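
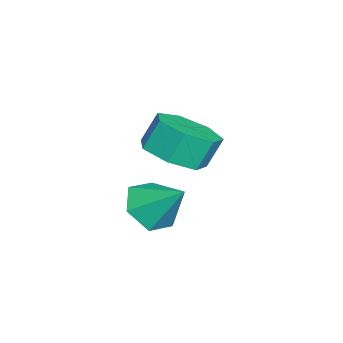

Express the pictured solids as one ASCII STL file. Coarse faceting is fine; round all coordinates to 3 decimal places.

solid 
facet normal 0.267 -0.398 -0.878
outer loop
vertex -1.306 2.698 3.602
vertex -1.83 3.477 3.089
vertex -0.809 3.458 3.408
endloop
endfacet
facet normal 0.801 -0.414 0.432
outer loop
vertex -1.306 2.698 3.602
vertex -0.809 3.458 3.408
vertex -1.606 3.143 4.584
endloop
endfacet
facet normal 0.801 -0.414 0.432
outer loop
vertex -1.606 3.143 4.584
vertex -0.809 3.458 3.408
vertex -1.109 3.904 4.391
endloop
endfacet
facet normal -0.268 0.397 0.878
outer loop
vertex -1.606 3.143 4.584
vertex -1.109 3.904 4.391
vertex -2.13 3.923 4.071
endloop
endfacet
facet normal 0.267 -0.398 -0.878
outer loop
vertex -0.809 3.458 3.408
vertex -1.83 3.477 3.089
vertex -1.081 4.233 2.974
endloop
endfacet
facet normal 0.918 0.382 0.107
outer loop
vertex -0.809 3.458 3.408
vertex -1.081 4.233 2.974
vertex -1.109 3.904 4.391
endloop
endfacet
facet normal 0.918 0.382 0.107
outer loop
vertex -1.109 3.904 4.391
vertex -1.081 4.233 2.974
vertex -1.381 4.678 3.957
endloop
endfacet
facet normal -0.268 0.398 0.877
outer loop
vertex -1.109 3.904 4.391
vertex -1.381 4.678 3.957
vertex -2.13 3.923 4.071
endloop
endfacet
facet normal 0.267 -0.398 -0.877
outer loop
vertex -1.081 4.233 2.974
vertex -1.83 3.477 3.089
vertex -1.917 4.438 2.626
endloop
endfacet
facet normal 0.343 0.891 -0.299
outer loop
vertex -1.081 4.233 2.974
vertex -1.917 4.438 2.626
vertex -1.381 4.678 3.957
endloop
endfacet
facet normal 0.344 0.890 -0.299
outer loop
vertex -1.381 4.678 3.957
vertex -1.917 4.438 2.626
vertex -2.216 4.884 3.609
endloop
endfacet
facet normal -0.268 0.398 0.878
outer loop
vertex -1.381 4.678 3.957
vertex -2.216 4.884 3.609
vertex -2.13 3.923 4.071
endloop
endfacet
facet normal 0.268 -0.398 -0.877
outer loop
vertex -1.917 4.438 2.626
vertex -1.83 3.477 3.089
vertex -2.687 3.92 2.626
endloop
endfacet
facet normal -0.490 0.728 -0.479
outer loop
vertex -1.917 4.438 2.626
vertex -2.687 3.92 2.626
vertex -2.216 4.884 3.609
endloop
endfacet
facet normal -0.489 0.728 -0.480
outer loop
vertex -2.216 4.884 3.609
vertex -2.687 3.92 2.626
vertex -2.987 4.366 3.609
endloop
endfacet
facet normal -0.267 0.398 0.878
outer loop
vertex -2.216 4.884 3.609
vertex -2.987 4.366 3.609
vertex -2.13 3.923 4.071
endloop
endfacet
facet normal 0.268 -0.398 -0.877
outer loop
vertex -2.687 3.92 2.626
vertex -1.83 3.477 3.089
vertex -2.813 3.069 2.974
endloop
endfacet
facet normal -0.954 0.019 -0.300
outer loop
vertex -2.687 3.92 2.626
vertex -2.813 3.069 2.974
vertex -2.987 4.366 3.609
endloop
endfacet
facet normal -0.954 0.018 -0.298
outer loop
vertex -2.987 4.366 3.609
vertex -2.813 3.069 2.974
vertex -3.112 3.514 3.957
endloop
endfacet
facet normal -0.268 0.398 0.878
outer loop
vertex -2.987 4.366 3.609
vertex -3.112 3.514 3.957
vertex -2.13 3.923 4.071
endloop
endfacet
facet normal 0.268 -0.398 -0.878
outer loop
vertex -2.813 3.069 2.974
vertex -1.83 3.477 3.089
vertex -2.198 2.525 3.408
endloop
endfacet
facet normal -0.700 -0.706 0.107
outer loop
vertex -2.813 3.069 2.974
vertex -2.198 2.525 3.408
vertex -3.112 3.514 3.957
endloop
endfacet
facet normal -0.700 -0.706 0.107
outer loop
vertex -3.112 3.514 3.957
vertex -2.198 2.525 3.408
vertex -2.497 2.97 4.391
endloop
endfacet
facet normal -0.268 0.398 0.878
outer loop
vertex -3.112 3.514 3.957
vertex -2.497 2.97 4.391
vertex -2.13 3.923 4.071
endloop
endfacet
facet normal 0.268 -0.398 -0.878
outer loop
vertex -2.198 2.525 3.408
vertex -1.83 3.477 3.089
vertex -1.306 2.698 3.602
endloop
endfacet
facet normal 0.080 -0.899 0.431
outer loop
vertex -2.198 2.525 3.408
vertex -1.306 2.698 3.602
vertex -2.497 2.97 4.391
endloop
endfacet
facet normal 0.081 -0.898 0.432
outer loop
vertex -2.497 2.97 4.391
vertex -1.306 2.698 3.602
vertex -1.606 3.143 4.584
endloop
endfacet
facet normal -0.267 0.398 0.878
outer loop
vertex -2.497 2.97 4.391
vertex -1.606 3.143 4.584
vertex -2.13 3.923 4.071
endloop
endfacet
facet normal -0.320 -0.675 -0.664
outer loop
vertex 1.536 3.261 2.129
vertex 0.746 3.197 2.575
vertex 0.843 3.808 1.907
endloop
endfacet
facet normal 0.648 0.697 -0.306
outer loop
vertex 1.536 3.261 2.129
vertex 0.843 3.808 1.907
vertex 1.214 4.183 3.545
endloop
endfacet
facet normal -0.320 -0.675 -0.664
outer loop
vertex 0.843 3.808 1.907
vertex 0.746 3.197 2.575
vertex 0.053 3.743 2.354
endloop
endfacet
facet normal -0.182 0.967 -0.180
outer loop
vertex 0.843 3.808 1.907
vertex 0.053 3.743 2.354
vertex 1.214 4.183 3.545
endloop
endfacet
facet normal -0.321 -0.676 -0.664
outer loop
vertex 0.053 3.743 2.354
vertex 0.746 3.197 2.575
vertex -0.044 3.133 3.022
endloop
endfacet
facet normal -0.676 0.590 0.441
outer loop
vertex 0.053 3.743 2.354
vertex -0.044 3.133 3.022
vertex 1.214 4.183 3.545
endloop
endfacet
facet normal -0.321 -0.675 -0.664
outer loop
vertex -0.044 3.133 3.022
vertex 0.746 3.197 2.575
vertex 0.649 2.586 3.243
endloop
endfacet
facet normal -0.343 -0.056 0.938
outer loop
vertex -0.044 3.133 3.022
vertex 0.649 2.586 3.243
vertex 1.214 4.183 3.545
endloop
endfacet
facet normal -0.320 -0.675 -0.664
outer loop
vertex 0.649 2.586 3.243
vertex 0.746 3.197 2.575
vertex 1.439 2.651 2.796
endloop
endfacet
facet normal 0.486 -0.325 0.811
outer loop
vertex 0.649 2.586 3.243
vertex 1.439 2.651 2.796
vertex 1.214 4.183 3.545
endloop
endfacet
facet normal -0.320 -0.675 -0.664
outer loop
vertex 1.439 2.651 2.796
vertex 0.746 3.197 2.575
vertex 1.536 3.261 2.129
endloop
endfacet
facet normal 0.981 0.051 0.190
outer loop
vertex 1.439 2.651 2.796
vertex 1.536 3.261 2.129
vertex 1.214 4.183 3.545
endloop
endfacet

endsolid


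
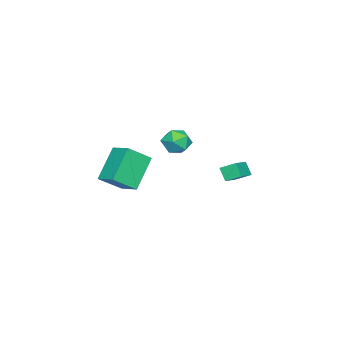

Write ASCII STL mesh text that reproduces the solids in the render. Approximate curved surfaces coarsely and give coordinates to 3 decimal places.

solid 
facet normal -0.602 0.527 -0.599
outer loop
vertex 0.847 -1.289 1.601
vertex 1.383 -0.169 2.047
vertex 2.303 -1.374 0.063
endloop
endfacet
facet normal -0.406 -0.849 -0.338
outer loop
vertex 3.237 -2.191 0.993
vertex 0.847 -1.289 1.601
vertex 2.303 -1.374 0.063
endloop
endfacet
facet normal -0.602 0.527 -0.599
outer loop
vertex 2.303 -1.374 0.063
vertex 1.383 -0.169 2.047
vertex 2.84 -0.254 0.509
endloop
endfacet
facet normal 0.687 -0.040 -0.726
outer loop
vertex 2.84 -0.254 0.509
vertex 3.237 -2.191 0.993
vertex 2.303 -1.374 0.063
endloop
endfacet
facet normal -0.687 0.040 0.725
outer loop
vertex 0.847 -1.289 1.601
vertex 2.317 -0.986 2.977
vertex 1.383 -0.169 2.047
endloop
endfacet
facet normal -0.406 -0.849 -0.338
outer loop
vertex 1.78 -2.106 2.531
vertex 0.847 -1.289 1.601
vertex 3.237 -2.191 0.993
endloop
endfacet
facet normal -0.687 0.041 0.725
outer loop
vertex 1.78 -2.106 2.531
vertex 2.317 -0.986 2.977
vertex 0.847 -1.289 1.601
endloop
endfacet
facet normal 0.406 0.849 0.338
outer loop
vertex 1.383 -0.169 2.047
vertex 2.317 -0.986 2.977
vertex 2.84 -0.254 0.509
endloop
endfacet
facet normal 0.687 -0.040 -0.725
outer loop
vertex 3.773 -1.071 1.439
vertex 3.237 -2.191 0.993
vertex 2.84 -0.254 0.509
endloop
endfacet
facet normal 0.406 0.849 0.338
outer loop
vertex 2.84 -0.254 0.509
vertex 2.317 -0.986 2.977
vertex 3.773 -1.071 1.439
endloop
endfacet
facet normal 0.602 -0.527 0.600
outer loop
vertex 3.773 -1.071 1.439
vertex 1.78 -2.106 2.531
vertex 3.237 -2.191 0.993
endloop
endfacet
facet normal 0.602 -0.527 0.599
outer loop
vertex 2.317 -0.986 2.977
vertex 1.78 -2.106 2.531
vertex 3.773 -1.071 1.439
endloop
endfacet
facet normal -0.254 0.257 0.932
outer loop
vertex -1.782 0.27 2.308
vertex -2.488 -0.277 2.267
vertex -1.702 -0.582 2.565
endloop
endfacet
facet normal 0.454 0.296 0.840
outer loop
vertex -1.782 0.27 2.308
vertex -1.702 -0.582 2.565
vertex -1.056 -0.199 2.081
endloop
endfacet
facet normal 0.582 0.752 0.308
outer loop
vertex -1.782 0.27 2.308
vertex -1.056 -0.199 2.081
vertex -1.442 0.344 1.485
endloop
endfacet
facet normal -0.046 0.996 0.071
outer loop
vertex -1.782 0.27 2.308
vertex -1.442 0.344 1.485
vertex -2.327 0.295 1.6
endloop
endfacet
facet normal -0.561 0.690 0.456
outer loop
vertex -1.782 0.27 2.308
vertex -2.327 0.295 1.6
vertex -2.488 -0.277 2.267
endloop
endfacet
facet normal 0.686 -0.349 0.639
outer loop
vertex -1.056 -0.199 2.081
vertex -1.702 -0.582 2.565
vertex -1.313 -1.035 1.9
endloop
endfacet
facet normal -0.458 -0.411 0.788
outer loop
vertex -1.702 -0.582 2.565
vertex -2.488 -0.277 2.267
vertex -2.198 -1.084 2.015
endloop
endfacet
facet normal -0.957 0.290 0.018
outer loop
vertex -2.488 -0.277 2.267
vertex -2.327 0.295 1.6
vertex -2.584 -0.541 1.419
endloop
endfacet
facet normal -0.122 0.786 -0.607
outer loop
vertex -2.327 0.295 1.6
vertex -1.442 0.344 1.485
vertex -1.938 -0.158 0.935
endloop
endfacet
facet normal 0.893 0.391 -0.223
outer loop
vertex -1.442 0.344 1.485
vertex -1.056 -0.199 2.081
vertex -1.152 -0.463 1.233
endloop
endfacet
facet normal 0.046 -0.996 -0.071
outer loop
vertex -1.858 -1.01 1.192
vertex -1.313 -1.035 1.9
vertex -2.198 -1.084 2.015
endloop
endfacet
facet normal -0.582 -0.752 -0.308
outer loop
vertex -1.858 -1.01 1.192
vertex -2.198 -1.084 2.015
vertex -2.584 -0.541 1.419
endloop
endfacet
facet normal -0.454 -0.296 -0.840
outer loop
vertex -1.858 -1.01 1.192
vertex -2.584 -0.541 1.419
vertex -1.938 -0.158 0.935
endloop
endfacet
facet normal 0.254 -0.257 -0.932
outer loop
vertex -1.858 -1.01 1.192
vertex -1.938 -0.158 0.935
vertex -1.152 -0.463 1.233
endloop
endfacet
facet normal 0.561 -0.690 -0.456
outer loop
vertex -1.858 -1.01 1.192
vertex -1.152 -0.463 1.233
vertex -1.313 -1.035 1.9
endloop
endfacet
facet normal 0.122 -0.786 0.607
outer loop
vertex -2.198 -1.084 2.015
vertex -1.313 -1.035 1.9
vertex -1.702 -0.582 2.565
endloop
endfacet
facet normal -0.893 -0.391 0.223
outer loop
vertex -2.584 -0.541 1.419
vertex -2.198 -1.084 2.015
vertex -2.488 -0.277 2.267
endloop
endfacet
facet normal -0.686 0.349 -0.639
outer loop
vertex -1.938 -0.158 0.935
vertex -2.584 -0.541 1.419
vertex -2.327 0.295 1.6
endloop
endfacet
facet normal 0.458 0.411 -0.788
outer loop
vertex -1.152 -0.463 1.233
vertex -1.938 -0.158 0.935
vertex -1.442 0.344 1.485
endloop
endfacet
facet normal 0.957 -0.290 -0.018
outer loop
vertex -1.313 -1.035 1.9
vertex -1.152 -0.463 1.233
vertex -1.056 -0.199 2.081
endloop
endfacet
facet normal -0.299 -0.507 0.809
outer loop
vertex -3.281 2.295 0.101
vertex -4.649 2.247 -0.435
vertex -3.08 1.476 -0.338
endloop
endfacet
facet normal 0.930 0.033 0.365
outer loop
vertex -2.811 1.933 -1.065
vertex -3.281 2.295 0.101
vertex -3.08 1.476 -0.338
endloop
endfacet
facet normal -0.299 -0.507 0.808
outer loop
vertex -3.08 1.476 -0.338
vertex -4.649 2.247 -0.435
vertex -4.448 1.429 -0.874
endloop
endfacet
facet normal 0.211 -0.861 -0.463
outer loop
vertex -4.448 1.429 -0.874
vertex -2.811 1.933 -1.065
vertex -3.08 1.476 -0.338
endloop
endfacet
facet normal -0.212 0.861 0.463
outer loop
vertex -3.281 2.295 0.101
vertex -4.38 2.704 -1.162
vertex -4.649 2.247 -0.435
endloop
endfacet
facet normal 0.930 0.033 0.365
outer loop
vertex -3.012 2.751 -0.626
vertex -3.281 2.295 0.101
vertex -2.811 1.933 -1.065
endloop
endfacet
facet normal -0.211 0.861 0.462
outer loop
vertex -3.012 2.751 -0.626
vertex -4.38 2.704 -1.162
vertex -3.281 2.295 0.101
endloop
endfacet
facet normal -0.930 -0.033 -0.365
outer loop
vertex -4.649 2.247 -0.435
vertex -4.38 2.704 -1.162
vertex -4.448 1.429 -0.874
endloop
endfacet
facet normal 0.211 -0.861 -0.462
outer loop
vertex -4.179 1.885 -1.601
vertex -2.811 1.933 -1.065
vertex -4.448 1.429 -0.874
endloop
endfacet
facet normal -0.930 -0.033 -0.365
outer loop
vertex -4.448 1.429 -0.874
vertex -4.38 2.704 -1.162
vertex -4.179 1.885 -1.601
endloop
endfacet
facet normal 0.299 0.507 -0.808
outer loop
vertex -4.179 1.885 -1.601
vertex -3.012 2.751 -0.626
vertex -2.811 1.933 -1.065
endloop
endfacet
facet normal 0.299 0.507 -0.808
outer loop
vertex -4.38 2.704 -1.162
vertex -3.012 2.751 -0.626
vertex -4.179 1.885 -1.601
endloop
endfacet

endsolid


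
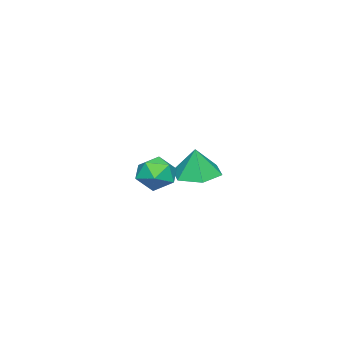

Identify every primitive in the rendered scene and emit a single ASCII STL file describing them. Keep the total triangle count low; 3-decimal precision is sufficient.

solid 
facet normal -0.933 0.166 -0.320
outer loop
vertex 0.383 -0.161 0.623
vertex 0.123 -0.636 1.136
vertex 0.195 0.088 1.301
endloop
endfacet
facet normal -0.524 0.742 -0.418
outer loop
vertex 0.383 -0.161 0.623
vertex 0.195 0.088 1.301
vertex 0.815 0.339 0.97
endloop
endfacet
facet normal 0.026 0.555 -0.832
outer loop
vertex 0.383 -0.161 0.623
vertex 0.815 0.339 0.97
vertex 1.126 -0.23 0.6
endloop
endfacet
facet normal -0.043 -0.137 -0.990
outer loop
vertex 0.383 -0.161 0.623
vertex 1.126 -0.23 0.6
vertex 0.698 -0.833 0.702
endloop
endfacet
facet normal -0.637 -0.378 -0.672
outer loop
vertex 0.383 -0.161 0.623
vertex 0.698 -0.833 0.702
vertex 0.123 -0.636 1.136
endloop
endfacet
facet normal -0.265 0.940 0.217
outer loop
vertex 0.815 0.339 0.97
vertex 0.195 0.088 1.301
vertex 0.822 0.173 1.698
endloop
endfacet
facet normal -0.927 0.006 0.376
outer loop
vertex 0.195 0.088 1.301
vertex 0.123 -0.636 1.136
vertex 0.394 -0.43 1.8
endloop
endfacet
facet normal -0.446 -0.873 -0.195
outer loop
vertex 0.123 -0.636 1.136
vertex 0.698 -0.833 0.702
vertex 0.705 -0.999 1.43
endloop
endfacet
facet normal 0.514 -0.485 -0.708
outer loop
vertex 0.698 -0.833 0.702
vertex 1.126 -0.23 0.6
vertex 1.325 -0.748 1.099
endloop
endfacet
facet normal 0.625 0.636 -0.452
outer loop
vertex 1.126 -0.23 0.6
vertex 0.815 0.339 0.97
vertex 1.397 -0.024 1.264
endloop
endfacet
facet normal 0.043 0.137 0.990
outer loop
vertex 1.137 -0.499 1.777
vertex 0.822 0.173 1.698
vertex 0.394 -0.43 1.8
endloop
endfacet
facet normal -0.026 -0.555 0.832
outer loop
vertex 1.137 -0.499 1.777
vertex 0.394 -0.43 1.8
vertex 0.705 -0.999 1.43
endloop
endfacet
facet normal 0.524 -0.742 0.418
outer loop
vertex 1.137 -0.499 1.777
vertex 0.705 -0.999 1.43
vertex 1.325 -0.748 1.099
endloop
endfacet
facet normal 0.933 -0.166 0.320
outer loop
vertex 1.137 -0.499 1.777
vertex 1.325 -0.748 1.099
vertex 1.397 -0.024 1.264
endloop
endfacet
facet normal 0.637 0.378 0.672
outer loop
vertex 1.137 -0.499 1.777
vertex 1.397 -0.024 1.264
vertex 0.822 0.173 1.698
endloop
endfacet
facet normal -0.514 0.485 0.708
outer loop
vertex 0.394 -0.43 1.8
vertex 0.822 0.173 1.698
vertex 0.195 0.088 1.301
endloop
endfacet
facet normal -0.625 -0.636 0.452
outer loop
vertex 0.705 -0.999 1.43
vertex 0.394 -0.43 1.8
vertex 0.123 -0.636 1.136
endloop
endfacet
facet normal 0.265 -0.940 -0.217
outer loop
vertex 1.325 -0.748 1.099
vertex 0.705 -0.999 1.43
vertex 0.698 -0.833 0.702
endloop
endfacet
facet normal 0.927 -0.006 -0.376
outer loop
vertex 1.397 -0.024 1.264
vertex 1.325 -0.748 1.099
vertex 1.126 -0.23 0.6
endloop
endfacet
facet normal 0.446 0.873 0.195
outer loop
vertex 0.822 0.173 1.698
vertex 1.397 -0.024 1.264
vertex 0.815 0.339 0.97
endloop
endfacet
facet normal -0.170 -0.020 -0.985
outer loop
vertex -2.565 -0.448 -0.362
vertex -3.229 -1.011 -0.236
vertex -3.38 -0.145 -0.228
endloop
endfacet
facet normal 0.374 0.797 0.474
outer loop
vertex -2.565 -0.448 -0.362
vertex -3.38 -0.145 -0.228
vertex -3.031 -0.989 0.916
endloop
endfacet
facet normal -0.170 -0.020 -0.985
outer loop
vertex -3.38 -0.145 -0.228
vertex -3.229 -1.011 -0.236
vertex -4.044 -0.708 -0.102
endloop
endfacet
facet normal -0.438 0.654 0.616
outer loop
vertex -3.38 -0.145 -0.228
vertex -4.044 -0.708 -0.102
vertex -3.031 -0.989 0.916
endloop
endfacet
facet normal -0.169 -0.019 -0.985
outer loop
vertex -4.044 -0.708 -0.102
vertex -3.229 -1.011 -0.236
vertex -3.893 -1.575 -0.111
endloop
endfacet
facet normal -0.721 -0.133 0.681
outer loop
vertex -4.044 -0.708 -0.102
vertex -3.893 -1.575 -0.111
vertex -3.031 -0.989 0.916
endloop
endfacet
facet normal -0.169 -0.019 -0.985
outer loop
vertex -3.893 -1.575 -0.111
vertex -3.229 -1.011 -0.236
vertex -3.078 -1.878 -0.245
endloop
endfacet
facet normal -0.190 -0.776 0.602
outer loop
vertex -3.893 -1.575 -0.111
vertex -3.078 -1.878 -0.245
vertex -3.031 -0.989 0.916
endloop
endfacet
facet normal -0.170 -0.019 -0.985
outer loop
vertex -3.078 -1.878 -0.245
vertex -3.229 -1.011 -0.236
vertex -2.414 -1.314 -0.371
endloop
endfacet
facet normal 0.624 -0.632 0.459
outer loop
vertex -3.078 -1.878 -0.245
vertex -2.414 -1.314 -0.371
vertex -3.031 -0.989 0.916
endloop
endfacet
facet normal -0.170 -0.019 -0.985
outer loop
vertex -2.414 -1.314 -0.371
vertex -3.229 -1.011 -0.236
vertex -2.565 -0.448 -0.362
endloop
endfacet
facet normal 0.906 0.154 0.395
outer loop
vertex -2.414 -1.314 -0.371
vertex -2.565 -0.448 -0.362
vertex -3.031 -0.989 0.916
endloop
endfacet

endsolid


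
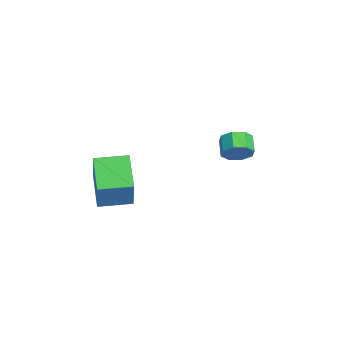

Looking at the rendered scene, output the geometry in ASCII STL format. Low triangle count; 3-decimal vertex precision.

solid 
facet normal 0.938 -0.084 -0.335
outer loop
vertex -0.341 3.683 3.162
vertex -0.626 3.297 2.461
vertex -0.474 4.103 2.684
endloop
endfacet
facet normal 0.279 0.759 0.589
outer loop
vertex -0.341 3.683 3.162
vertex -0.474 4.103 2.684
vertex -1.289 3.768 3.501
endloop
endfacet
facet normal 0.279 0.758 0.589
outer loop
vertex -1.289 3.768 3.501
vertex -0.474 4.103 2.684
vertex -1.422 4.189 3.022
endloop
endfacet
facet normal -0.939 0.084 0.335
outer loop
vertex -1.289 3.768 3.501
vertex -1.422 4.189 3.022
vertex -1.574 3.383 2.799
endloop
endfacet
facet normal 0.938 -0.084 -0.335
outer loop
vertex -0.474 4.103 2.684
vertex -0.626 3.297 2.461
vertex -0.696 4.051 2.075
endloop
endfacet
facet normal 0.053 0.993 -0.104
outer loop
vertex -0.474 4.103 2.684
vertex -0.696 4.051 2.075
vertex -1.422 4.189 3.022
endloop
endfacet
facet normal 0.053 0.993 -0.104
outer loop
vertex -1.422 4.189 3.022
vertex -0.696 4.051 2.075
vertex -1.644 4.137 2.413
endloop
endfacet
facet normal -0.938 0.084 0.335
outer loop
vertex -1.422 4.189 3.022
vertex -1.644 4.137 2.413
vertex -1.574 3.383 2.799
endloop
endfacet
facet normal 0.938 -0.084 -0.335
outer loop
vertex -0.696 4.051 2.075
vertex -0.626 3.297 2.461
vertex -0.877 3.558 1.692
endloop
endfacet
facet normal -0.204 0.646 -0.736
outer loop
vertex -0.696 4.051 2.075
vertex -0.877 3.558 1.692
vertex -1.644 4.137 2.413
endloop
endfacet
facet normal -0.205 0.645 -0.736
outer loop
vertex -1.644 4.137 2.413
vertex -0.877 3.558 1.692
vertex -1.825 3.643 2.03
endloop
endfacet
facet normal -0.939 0.084 0.335
outer loop
vertex -1.644 4.137 2.413
vertex -1.825 3.643 2.03
vertex -1.574 3.383 2.799
endloop
endfacet
facet normal 0.938 -0.084 -0.335
outer loop
vertex -0.877 3.558 1.692
vertex -0.626 3.297 2.461
vertex -0.911 2.912 1.759
endloop
endfacet
facet normal -0.341 -0.079 -0.937
outer loop
vertex -0.877 3.558 1.692
vertex -0.911 2.912 1.759
vertex -1.825 3.643 2.03
endloop
endfacet
facet normal -0.342 -0.081 -0.936
outer loop
vertex -1.825 3.643 2.03
vertex -0.911 2.912 1.759
vertex -1.859 2.997 2.098
endloop
endfacet
facet normal -0.938 0.085 0.335
outer loop
vertex -1.825 3.643 2.03
vertex -1.859 2.997 2.098
vertex -1.574 3.383 2.799
endloop
endfacet
facet normal 0.939 -0.084 -0.335
outer loop
vertex -0.911 2.912 1.759
vertex -0.626 3.297 2.461
vertex -0.778 2.491 2.238
endloop
endfacet
facet normal -0.279 -0.758 -0.589
outer loop
vertex -0.911 2.912 1.759
vertex -0.778 2.491 2.238
vertex -1.859 2.997 2.098
endloop
endfacet
facet normal -0.279 -0.759 -0.589
outer loop
vertex -1.859 2.997 2.098
vertex -0.778 2.491 2.238
vertex -1.726 2.577 2.576
endloop
endfacet
facet normal -0.938 0.084 0.335
outer loop
vertex -1.859 2.997 2.098
vertex -1.726 2.577 2.576
vertex -1.574 3.383 2.799
endloop
endfacet
facet normal 0.938 -0.084 -0.335
outer loop
vertex -0.778 2.491 2.238
vertex -0.626 3.297 2.461
vertex -0.556 2.543 2.847
endloop
endfacet
facet normal -0.053 -0.993 0.104
outer loop
vertex -0.778 2.491 2.238
vertex -0.556 2.543 2.847
vertex -1.726 2.577 2.576
endloop
endfacet
facet normal -0.053 -0.993 0.104
outer loop
vertex -1.726 2.577 2.576
vertex -0.556 2.543 2.847
vertex -1.504 2.629 3.185
endloop
endfacet
facet normal -0.938 0.084 0.335
outer loop
vertex -1.726 2.577 2.576
vertex -1.504 2.629 3.185
vertex -1.574 3.383 2.799
endloop
endfacet
facet normal 0.939 -0.084 -0.335
outer loop
vertex -0.556 2.543 2.847
vertex -0.626 3.297 2.461
vertex -0.375 3.037 3.23
endloop
endfacet
facet normal 0.204 -0.645 0.736
outer loop
vertex -0.556 2.543 2.847
vertex -0.375 3.037 3.23
vertex -1.504 2.629 3.185
endloop
endfacet
facet normal 0.204 -0.646 0.735
outer loop
vertex -1.504 2.629 3.185
vertex -0.375 3.037 3.23
vertex -1.323 3.122 3.568
endloop
endfacet
facet normal -0.938 0.084 0.335
outer loop
vertex -1.504 2.629 3.185
vertex -1.323 3.122 3.568
vertex -1.574 3.383 2.799
endloop
endfacet
facet normal 0.938 -0.085 -0.335
outer loop
vertex -0.375 3.037 3.23
vertex -0.626 3.297 2.461
vertex -0.341 3.683 3.162
endloop
endfacet
facet normal 0.341 0.081 0.937
outer loop
vertex -0.375 3.037 3.23
vertex -0.341 3.683 3.162
vertex -1.323 3.122 3.568
endloop
endfacet
facet normal 0.342 0.079 0.936
outer loop
vertex -1.323 3.122 3.568
vertex -0.341 3.683 3.162
vertex -1.289 3.768 3.501
endloop
endfacet
facet normal -0.938 0.084 0.335
outer loop
vertex -1.323 3.122 3.568
vertex -1.289 3.768 3.501
vertex -1.574 3.383 2.799
endloop
endfacet
facet normal -0.954 0.023 0.300
outer loop
vertex 0.083 -3.866 3.838
vertex 0.131 -2.126 3.857
vertex -0.538 -3.828 1.864
endloop
endfacet
facet normal -0.027 -1.000 -0.011
outer loop
vertex 1.369 -3.874 1.263
vertex 0.083 -3.866 3.838
vertex -0.538 -3.828 1.864
endloop
endfacet
facet normal -0.954 0.023 0.300
outer loop
vertex -0.538 -3.828 1.864
vertex 0.131 -2.126 3.857
vertex -0.49 -2.089 1.882
endloop
endfacet
facet normal -0.300 0.018 -0.954
outer loop
vertex -0.49 -2.089 1.882
vertex 1.369 -3.874 1.263
vertex -0.538 -3.828 1.864
endloop
endfacet
facet normal 0.300 -0.019 0.954
outer loop
vertex 0.083 -3.866 3.838
vertex 2.038 -2.172 3.256
vertex 0.131 -2.126 3.857
endloop
endfacet
facet normal -0.027 -1.000 -0.010
outer loop
vertex 1.99 -3.911 3.238
vertex 0.083 -3.866 3.838
vertex 1.369 -3.874 1.263
endloop
endfacet
facet normal 0.300 -0.018 0.954
outer loop
vertex 1.99 -3.911 3.238
vertex 2.038 -2.172 3.256
vertex 0.083 -3.866 3.838
endloop
endfacet
facet normal 0.027 1.000 0.010
outer loop
vertex 0.131 -2.126 3.857
vertex 2.038 -2.172 3.256
vertex -0.49 -2.089 1.882
endloop
endfacet
facet normal -0.300 0.019 -0.954
outer loop
vertex 1.417 -2.134 1.282
vertex 1.369 -3.874 1.263
vertex -0.49 -2.089 1.882
endloop
endfacet
facet normal 0.027 1.000 0.011
outer loop
vertex -0.49 -2.089 1.882
vertex 2.038 -2.172 3.256
vertex 1.417 -2.134 1.282
endloop
endfacet
facet normal 0.954 -0.023 -0.300
outer loop
vertex 1.417 -2.134 1.282
vertex 1.99 -3.911 3.238
vertex 1.369 -3.874 1.263
endloop
endfacet
facet normal 0.954 -0.023 -0.300
outer loop
vertex 2.038 -2.172 3.256
vertex 1.99 -3.911 3.238
vertex 1.417 -2.134 1.282
endloop
endfacet

endsolid


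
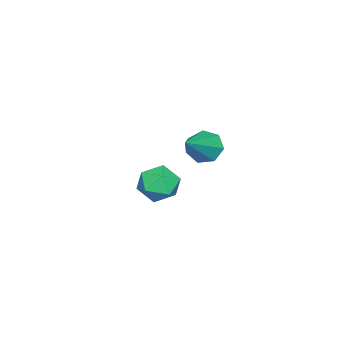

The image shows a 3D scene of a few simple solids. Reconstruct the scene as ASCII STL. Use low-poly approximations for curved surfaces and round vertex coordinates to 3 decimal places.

solid 
facet normal -0.838 -0.005 -0.545
outer loop
vertex 2.92 0.801 0.934
vertex 2.567 0.866 1.476
vertex 2.813 1.331 1.094
endloop
endfacet
facet normal 0.764 0.323 -0.558
outer loop
vertex 2.92 0.801 0.934
vertex 2.813 1.331 1.094
vertex 3.933 0.874 2.364
endloop
endfacet
facet normal -0.838 -0.005 -0.546
outer loop
vertex 2.813 1.331 1.094
vertex 2.567 0.866 1.476
vertex 2.52 1.511 1.542
endloop
endfacet
facet normal 0.443 0.894 -0.069
outer loop
vertex 2.813 1.331 1.094
vertex 2.52 1.511 1.542
vertex 3.933 0.874 2.364
endloop
endfacet
facet normal -0.838 -0.005 -0.545
outer loop
vertex 2.52 1.511 1.542
vertex 2.567 0.866 1.476
vertex 2.263 1.205 1.94
endloop
endfacet
facet normal 0.002 0.792 0.610
outer loop
vertex 2.52 1.511 1.542
vertex 2.263 1.205 1.94
vertex 3.933 0.874 2.364
endloop
endfacet
facet normal -0.838 -0.005 -0.546
outer loop
vertex 2.263 1.205 1.94
vertex 2.567 0.866 1.476
vertex 2.235 0.644 1.988
endloop
endfacet
facet normal -0.227 0.094 0.969
outer loop
vertex 2.263 1.205 1.94
vertex 2.235 0.644 1.988
vertex 3.933 0.874 2.364
endloop
endfacet
facet normal -0.838 -0.004 -0.545
outer loop
vertex 2.235 0.644 1.988
vertex 2.567 0.866 1.476
vertex 2.456 0.25 1.651
endloop
endfacet
facet normal -0.072 -0.671 0.738
outer loop
vertex 2.235 0.644 1.988
vertex 2.456 0.25 1.651
vertex 3.933 0.874 2.364
endloop
endfacet
facet normal -0.838 -0.004 -0.546
outer loop
vertex 2.456 0.25 1.651
vertex 2.567 0.866 1.476
vertex 2.761 0.32 1.182
endloop
endfacet
facet normal 0.351 -0.932 0.089
outer loop
vertex 2.456 0.25 1.651
vertex 2.761 0.32 1.182
vertex 3.933 0.874 2.364
endloop
endfacet
facet normal -0.838 -0.004 -0.545
outer loop
vertex 2.761 0.32 1.182
vertex 2.567 0.866 1.476
vertex 2.92 0.801 0.934
endloop
endfacet
facet normal 0.723 -0.490 -0.487
outer loop
vertex 2.761 0.32 1.182
vertex 2.92 0.801 0.934
vertex 3.933 0.874 2.364
endloop
endfacet
facet normal -0.869 -0.311 0.386
outer loop
vertex -0.702 -1.957 -2.409
vertex -0.362 -2.695 -2.238
vertex -0.331 -2.084 -1.676
endloop
endfacet
facet normal -0.791 0.393 0.469
outer loop
vertex -0.702 -1.957 -2.409
vertex -0.331 -2.084 -1.676
vertex -0.216 -1.368 -2.082
endloop
endfacet
facet normal -0.708 0.683 -0.178
outer loop
vertex -0.702 -1.957 -2.409
vertex -0.216 -1.368 -2.082
vertex -0.175 -1.537 -2.894
endloop
endfacet
facet normal -0.734 0.159 -0.660
outer loop
vertex -0.702 -1.957 -2.409
vertex -0.175 -1.537 -2.894
vertex -0.265 -2.357 -2.991
endloop
endfacet
facet normal -0.833 -0.456 -0.312
outer loop
vertex -0.702 -1.957 -2.409
vertex -0.265 -2.357 -2.991
vertex -0.362 -2.695 -2.238
endloop
endfacet
facet normal -0.192 0.507 0.840
outer loop
vertex -0.216 -1.368 -2.082
vertex -0.331 -2.084 -1.676
vertex 0.425 -1.743 -1.709
endloop
endfacet
facet normal -0.318 -0.633 0.706
outer loop
vertex -0.331 -2.084 -1.676
vertex -0.362 -2.695 -2.238
vertex 0.335 -2.563 -1.806
endloop
endfacet
facet normal -0.261 -0.868 -0.423
outer loop
vertex -0.362 -2.695 -2.238
vertex -0.265 -2.357 -2.991
vertex 0.376 -2.732 -2.618
endloop
endfacet
facet normal -0.101 0.128 -0.987
outer loop
vertex -0.265 -2.357 -2.991
vertex -0.175 -1.537 -2.894
vertex 0.491 -2.016 -3.024
endloop
endfacet
facet normal -0.057 0.977 -0.206
outer loop
vertex -0.175 -1.537 -2.894
vertex -0.216 -1.368 -2.082
vertex 0.522 -1.405 -2.462
endloop
endfacet
facet normal 0.734 -0.159 0.660
outer loop
vertex 0.862 -2.143 -2.291
vertex 0.425 -1.743 -1.709
vertex 0.335 -2.563 -1.806
endloop
endfacet
facet normal 0.708 -0.683 0.178
outer loop
vertex 0.862 -2.143 -2.291
vertex 0.335 -2.563 -1.806
vertex 0.376 -2.732 -2.618
endloop
endfacet
facet normal 0.791 -0.393 -0.469
outer loop
vertex 0.862 -2.143 -2.291
vertex 0.376 -2.732 -2.618
vertex 0.491 -2.016 -3.024
endloop
endfacet
facet normal 0.869 0.311 -0.386
outer loop
vertex 0.862 -2.143 -2.291
vertex 0.491 -2.016 -3.024
vertex 0.522 -1.405 -2.462
endloop
endfacet
facet normal 0.833 0.456 0.312
outer loop
vertex 0.862 -2.143 -2.291
vertex 0.522 -1.405 -2.462
vertex 0.425 -1.743 -1.709
endloop
endfacet
facet normal 0.101 -0.128 0.987
outer loop
vertex 0.335 -2.563 -1.806
vertex 0.425 -1.743 -1.709
vertex -0.331 -2.084 -1.676
endloop
endfacet
facet normal 0.057 -0.977 0.206
outer loop
vertex 0.376 -2.732 -2.618
vertex 0.335 -2.563 -1.806
vertex -0.362 -2.695 -2.238
endloop
endfacet
facet normal 0.192 -0.507 -0.840
outer loop
vertex 0.491 -2.016 -3.024
vertex 0.376 -2.732 -2.618
vertex -0.265 -2.357 -2.991
endloop
endfacet
facet normal 0.318 0.633 -0.706
outer loop
vertex 0.522 -1.405 -2.462
vertex 0.491 -2.016 -3.024
vertex -0.175 -1.537 -2.894
endloop
endfacet
facet normal 0.261 0.868 0.423
outer loop
vertex 0.425 -1.743 -1.709
vertex 0.522 -1.405 -2.462
vertex -0.216 -1.368 -2.082
endloop
endfacet

endsolid


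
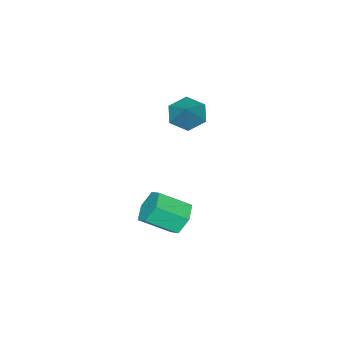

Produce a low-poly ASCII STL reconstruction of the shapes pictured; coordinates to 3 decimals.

solid 
facet normal -0.574 0.636 -0.516
outer loop
vertex 1.359 -0.545 -3.576
vertex 1.024 -0.354 -2.968
vertex 1.612 0.002 -3.183
endloop
endfacet
facet normal 0.740 0.132 -0.660
outer loop
vertex 1.359 -0.545 -3.576
vertex 1.612 0.002 -3.183
vertex 2.111 -1.377 -2.899
endloop
endfacet
facet normal 0.740 0.132 -0.660
outer loop
vertex 2.111 -1.377 -2.899
vertex 1.612 0.002 -3.183
vertex 2.364 -0.83 -2.506
endloop
endfacet
facet normal 0.573 -0.636 0.517
outer loop
vertex 2.111 -1.377 -2.899
vertex 2.364 -0.83 -2.506
vertex 1.776 -1.186 -2.292
endloop
endfacet
facet normal -0.574 0.635 -0.518
outer loop
vertex 1.612 0.002 -3.183
vertex 1.024 -0.354 -2.968
vertex 1.276 0.194 -2.575
endloop
endfacet
facet normal 0.673 0.725 0.143
outer loop
vertex 1.612 0.002 -3.183
vertex 1.276 0.194 -2.575
vertex 2.364 -0.83 -2.506
endloop
endfacet
facet normal 0.673 0.725 0.143
outer loop
vertex 2.364 -0.83 -2.506
vertex 1.276 0.194 -2.575
vertex 2.028 -0.638 -1.899
endloop
endfacet
facet normal 0.573 -0.635 0.518
outer loop
vertex 2.364 -0.83 -2.506
vertex 2.028 -0.638 -1.899
vertex 1.776 -1.186 -2.292
endloop
endfacet
facet normal -0.574 0.635 -0.517
outer loop
vertex 1.276 0.194 -2.575
vertex 1.024 -0.354 -2.968
vertex 0.689 -0.163 -2.361
endloop
endfacet
facet normal -0.067 0.592 0.803
outer loop
vertex 1.276 0.194 -2.575
vertex 0.689 -0.163 -2.361
vertex 2.028 -0.638 -1.899
endloop
endfacet
facet normal -0.067 0.593 0.803
outer loop
vertex 2.028 -0.638 -1.899
vertex 0.689 -0.163 -2.361
vertex 1.441 -0.995 -1.684
endloop
endfacet
facet normal 0.575 -0.635 0.516
outer loop
vertex 2.028 -0.638 -1.899
vertex 1.441 -0.995 -1.684
vertex 1.776 -1.186 -2.292
endloop
endfacet
facet normal -0.573 0.636 -0.517
outer loop
vertex 0.689 -0.163 -2.361
vertex 1.024 -0.354 -2.968
vertex 0.436 -0.71 -2.754
endloop
endfacet
facet normal -0.740 -0.132 0.660
outer loop
vertex 0.689 -0.163 -2.361
vertex 0.436 -0.71 -2.754
vertex 1.441 -0.995 -1.684
endloop
endfacet
facet normal -0.740 -0.132 0.660
outer loop
vertex 1.441 -0.995 -1.684
vertex 0.436 -0.71 -2.754
vertex 1.188 -1.542 -2.077
endloop
endfacet
facet normal 0.574 -0.636 0.516
outer loop
vertex 1.441 -0.995 -1.684
vertex 1.188 -1.542 -2.077
vertex 1.776 -1.186 -2.292
endloop
endfacet
facet normal -0.573 0.635 -0.518
outer loop
vertex 0.436 -0.71 -2.754
vertex 1.024 -0.354 -2.968
vertex 0.772 -0.902 -3.361
endloop
endfacet
facet normal -0.673 -0.725 -0.143
outer loop
vertex 0.436 -0.71 -2.754
vertex 0.772 -0.902 -3.361
vertex 1.188 -1.542 -2.077
endloop
endfacet
facet normal -0.674 -0.725 -0.143
outer loop
vertex 1.188 -1.542 -2.077
vertex 0.772 -0.902 -3.361
vertex 1.524 -1.734 -2.685
endloop
endfacet
facet normal 0.574 -0.635 0.518
outer loop
vertex 1.188 -1.542 -2.077
vertex 1.524 -1.734 -2.685
vertex 1.776 -1.186 -2.292
endloop
endfacet
facet normal -0.575 0.635 -0.516
outer loop
vertex 0.772 -0.902 -3.361
vertex 1.024 -0.354 -2.968
vertex 1.359 -0.545 -3.576
endloop
endfacet
facet normal 0.066 -0.592 -0.803
outer loop
vertex 0.772 -0.902 -3.361
vertex 1.359 -0.545 -3.576
vertex 1.524 -1.734 -2.685
endloop
endfacet
facet normal 0.068 -0.592 -0.803
outer loop
vertex 1.524 -1.734 -2.685
vertex 1.359 -0.545 -3.576
vertex 2.111 -1.377 -2.899
endloop
endfacet
facet normal 0.574 -0.635 0.517
outer loop
vertex 1.524 -1.734 -2.685
vertex 2.111 -1.377 -2.899
vertex 1.776 -1.186 -2.292
endloop
endfacet
facet normal -0.580 -0.425 -0.694
outer loop
vertex -0.07 -0.98 0.672
vertex -0.436 -1.323 1.188
vertex -0.65 -0.672 0.968
endloop
endfacet
facet normal 0.357 0.903 -0.240
outer loop
vertex -0.07 -0.98 0.672
vertex -0.65 -0.672 0.968
vertex 0.336 -0.757 2.112
endloop
endfacet
facet normal -0.580 -0.425 -0.694
outer loop
vertex -0.65 -0.672 0.968
vertex -0.436 -1.323 1.188
vertex -1.016 -1.015 1.484
endloop
endfacet
facet normal -0.330 0.877 0.349
outer loop
vertex -0.65 -0.672 0.968
vertex -1.016 -1.015 1.484
vertex 0.336 -0.757 2.112
endloop
endfacet
facet normal -0.580 -0.426 -0.694
outer loop
vertex -1.016 -1.015 1.484
vertex -0.436 -1.323 1.188
vertex -0.802 -1.667 1.705
endloop
endfacet
facet normal -0.440 0.155 0.884
outer loop
vertex -1.016 -1.015 1.484
vertex -0.802 -1.667 1.705
vertex 0.336 -0.757 2.112
endloop
endfacet
facet normal -0.580 -0.426 -0.694
outer loop
vertex -0.802 -1.667 1.705
vertex -0.436 -1.323 1.188
vertex -0.222 -1.974 1.409
endloop
endfacet
facet normal 0.137 -0.542 0.829
outer loop
vertex -0.802 -1.667 1.705
vertex -0.222 -1.974 1.409
vertex 0.336 -0.757 2.112
endloop
endfacet
facet normal -0.580 -0.426 -0.694
outer loop
vertex -0.222 -1.974 1.409
vertex -0.436 -1.323 1.188
vertex 0.144 -1.631 0.892
endloop
endfacet
facet normal 0.822 -0.516 0.240
outer loop
vertex -0.222 -1.974 1.409
vertex 0.144 -1.631 0.892
vertex 0.336 -0.757 2.112
endloop
endfacet
facet normal -0.580 -0.425 -0.694
outer loop
vertex 0.144 -1.631 0.892
vertex -0.436 -1.323 1.188
vertex -0.07 -0.98 0.672
endloop
endfacet
facet normal 0.933 0.207 -0.295
outer loop
vertex 0.144 -1.631 0.892
vertex -0.07 -0.98 0.672
vertex 0.336 -0.757 2.112
endloop
endfacet

endsolid


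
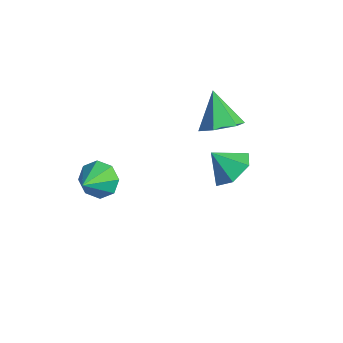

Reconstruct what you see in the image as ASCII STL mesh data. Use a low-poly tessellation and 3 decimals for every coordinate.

solid 
facet normal 0.628 -0.186 -0.755
outer loop
vertex -1.652 1.967 -0.726
vertex -2.053 2.641 -1.226
vertex -1.331 2.838 -0.674
endloop
endfacet
facet normal 0.363 -0.188 0.912
outer loop
vertex -1.652 1.967 -0.726
vertex -1.331 2.838 -0.674
vertex -3.127 2.959 0.066
endloop
endfacet
facet normal 0.628 -0.186 -0.756
outer loop
vertex -1.331 2.838 -0.674
vertex -2.053 2.641 -1.226
vertex -1.732 3.512 -1.173
endloop
endfacet
facet normal 0.318 0.679 0.661
outer loop
vertex -1.331 2.838 -0.674
vertex -1.732 3.512 -1.173
vertex -3.127 2.959 0.066
endloop
endfacet
facet normal 0.628 -0.186 -0.756
outer loop
vertex -1.732 3.512 -1.173
vertex -2.053 2.641 -1.226
vertex -2.454 3.315 -1.725
endloop
endfacet
facet normal -0.313 0.947 0.071
outer loop
vertex -1.732 3.512 -1.173
vertex -2.454 3.315 -1.725
vertex -3.127 2.959 0.066
endloop
endfacet
facet normal 0.628 -0.186 -0.756
outer loop
vertex -2.454 3.315 -1.725
vertex -2.053 2.641 -1.226
vertex -2.775 2.444 -1.778
endloop
endfacet
facet normal -0.898 0.347 -0.269
outer loop
vertex -2.454 3.315 -1.725
vertex -2.775 2.444 -1.778
vertex -3.127 2.959 0.066
endloop
endfacet
facet normal 0.628 -0.186 -0.755
outer loop
vertex -2.775 2.444 -1.778
vertex -2.053 2.641 -1.226
vertex -2.374 1.77 -1.278
endloop
endfacet
facet normal -0.854 -0.521 -0.017
outer loop
vertex -2.775 2.444 -1.778
vertex -2.374 1.77 -1.278
vertex -3.127 2.959 0.066
endloop
endfacet
facet normal 0.628 -0.186 -0.755
outer loop
vertex -2.374 1.77 -1.278
vertex -2.053 2.641 -1.226
vertex -1.652 1.967 -0.726
endloop
endfacet
facet normal -0.223 -0.789 0.573
outer loop
vertex -2.374 1.77 -1.278
vertex -1.652 1.967 -0.726
vertex -3.127 2.959 0.066
endloop
endfacet
facet normal 0.503 0.472 -0.724
outer loop
vertex 1.216 1.564 -0.305
vertex 0.582 1.273 -0.935
vertex 0.459 2.091 -0.487
endloop
endfacet
facet normal -0.022 0.298 0.954
outer loop
vertex 1.216 1.564 -0.305
vertex 0.459 2.091 -0.487
vertex -0.022 0.707 -0.065
endloop
endfacet
facet normal 0.503 0.472 -0.724
outer loop
vertex 0.459 2.091 -0.487
vertex 0.582 1.273 -0.935
vertex -0.175 1.8 -1.117
endloop
endfacet
facet normal -0.730 0.418 0.541
outer loop
vertex 0.459 2.091 -0.487
vertex -0.175 1.8 -1.117
vertex -0.022 0.707 -0.065
endloop
endfacet
facet normal 0.502 0.471 -0.725
outer loop
vertex -0.175 1.8 -1.117
vertex 0.582 1.273 -0.935
vertex -0.053 0.982 -1.564
endloop
endfacet
facet normal -0.990 -0.144 -0.006
outer loop
vertex -0.175 1.8 -1.117
vertex -0.053 0.982 -1.564
vertex -0.022 0.707 -0.065
endloop
endfacet
facet normal 0.502 0.471 -0.725
outer loop
vertex -0.053 0.982 -1.564
vertex 0.582 1.273 -0.935
vertex 0.704 0.455 -1.382
endloop
endfacet
facet normal -0.543 -0.828 -0.141
outer loop
vertex -0.053 0.982 -1.564
vertex 0.704 0.455 -1.382
vertex -0.022 0.707 -0.065
endloop
endfacet
facet normal 0.503 0.471 -0.725
outer loop
vertex 0.704 0.455 -1.382
vertex 0.582 1.273 -0.935
vertex 1.339 0.746 -0.752
endloop
endfacet
facet normal 0.165 -0.948 0.272
outer loop
vertex 0.704 0.455 -1.382
vertex 1.339 0.746 -0.752
vertex -0.022 0.707 -0.065
endloop
endfacet
facet normal 0.503 0.471 -0.724
outer loop
vertex 1.339 0.746 -0.752
vertex 0.582 1.273 -0.935
vertex 1.216 1.564 -0.305
endloop
endfacet
facet normal 0.425 -0.384 0.820
outer loop
vertex 1.339 0.746 -0.752
vertex 1.216 1.564 -0.305
vertex -0.022 0.707 -0.065
endloop
endfacet
facet normal -0.402 0.746 -0.530
outer loop
vertex -3.815 -1.886 -4.834
vertex -4.292 -1.639 -4.124
vertex -3.487 -1.433 -4.445
endloop
endfacet
facet normal 0.876 -0.390 -0.284
outer loop
vertex -3.815 -1.886 -4.834
vertex -3.487 -1.433 -4.445
vertex -3.708 -2.721 -3.356
endloop
endfacet
facet normal -0.402 0.747 -0.530
outer loop
vertex -3.487 -1.433 -4.445
vertex -4.292 -1.639 -4.124
vertex -3.631 -1.101 -3.868
endloop
endfacet
facet normal 0.973 0.026 0.228
outer loop
vertex -3.487 -1.433 -4.445
vertex -3.631 -1.101 -3.868
vertex -3.708 -2.721 -3.356
endloop
endfacet
facet normal -0.402 0.746 -0.530
outer loop
vertex -3.631 -1.101 -3.868
vertex -4.292 -1.639 -4.124
vertex -4.162 -1.084 -3.441
endloop
endfacet
facet normal 0.617 0.210 0.759
outer loop
vertex -3.631 -1.101 -3.868
vertex -4.162 -1.084 -3.441
vertex -3.708 -2.721 -3.356
endloop
endfacet
facet normal -0.402 0.747 -0.530
outer loop
vertex -4.162 -1.084 -3.441
vertex -4.292 -1.639 -4.124
vertex -4.769 -1.392 -3.415
endloop
endfacet
facet normal 0.014 0.056 0.998
outer loop
vertex -4.162 -1.084 -3.441
vertex -4.769 -1.392 -3.415
vertex -3.708 -2.721 -3.356
endloop
endfacet
facet normal -0.402 0.746 -0.531
outer loop
vertex -4.769 -1.392 -3.415
vertex -4.292 -1.639 -4.124
vertex -5.096 -1.845 -3.804
endloop
endfacet
facet normal -0.479 -0.347 0.806
outer loop
vertex -4.769 -1.392 -3.415
vertex -5.096 -1.845 -3.804
vertex -3.708 -2.721 -3.356
endloop
endfacet
facet normal -0.402 0.747 -0.530
outer loop
vertex -5.096 -1.845 -3.804
vertex -4.292 -1.639 -4.124
vertex -4.952 -2.177 -4.381
endloop
endfacet
facet normal -0.576 -0.762 0.295
outer loop
vertex -5.096 -1.845 -3.804
vertex -4.952 -2.177 -4.381
vertex -3.708 -2.721 -3.356
endloop
endfacet
facet normal -0.403 0.747 -0.529
outer loop
vertex -4.952 -2.177 -4.381
vertex -4.292 -1.639 -4.124
vertex -4.422 -2.194 -4.808
endloop
endfacet
facet normal -0.220 -0.947 -0.235
outer loop
vertex -4.952 -2.177 -4.381
vertex -4.422 -2.194 -4.808
vertex -3.708 -2.721 -3.356
endloop
endfacet
facet normal -0.402 0.747 -0.530
outer loop
vertex -4.422 -2.194 -4.808
vertex -4.292 -1.639 -4.124
vertex -3.815 -1.886 -4.834
endloop
endfacet
facet normal 0.382 -0.793 -0.475
outer loop
vertex -4.422 -2.194 -4.808
vertex -3.815 -1.886 -4.834
vertex -3.708 -2.721 -3.356
endloop
endfacet

endsolid


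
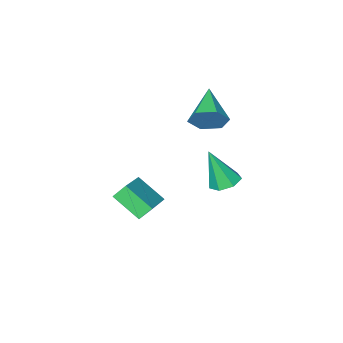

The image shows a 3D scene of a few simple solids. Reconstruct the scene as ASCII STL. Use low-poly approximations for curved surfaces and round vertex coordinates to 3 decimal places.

solid 
facet normal -0.251 0.287 -0.924
outer loop
vertex -2.999 -1.186 -2.938
vertex -3.774 -0.974 -2.662
vertex -3.076 -0.491 -2.701
endloop
endfacet
facet normal 0.991 0.072 0.111
outer loop
vertex -2.999 -1.186 -2.938
vertex -3.076 -0.491 -2.701
vertex -3.226 -1.606 -0.638
endloop
endfacet
facet normal -0.251 0.288 -0.924
outer loop
vertex -3.076 -0.491 -2.701
vertex -3.774 -0.974 -2.662
vertex -3.679 -0.161 -2.434
endloop
endfacet
facet normal 0.572 0.704 0.422
outer loop
vertex -3.076 -0.491 -2.701
vertex -3.679 -0.161 -2.434
vertex -3.226 -1.606 -0.638
endloop
endfacet
facet normal -0.251 0.288 -0.924
outer loop
vertex -3.679 -0.161 -2.434
vertex -3.774 -0.974 -2.662
vertex -4.354 -0.443 -2.339
endloop
endfacet
facet normal -0.216 0.733 0.645
outer loop
vertex -3.679 -0.161 -2.434
vertex -4.354 -0.443 -2.339
vertex -3.226 -1.606 -0.638
endloop
endfacet
facet normal -0.251 0.288 -0.924
outer loop
vertex -4.354 -0.443 -2.339
vertex -3.774 -0.974 -2.662
vertex -4.592 -1.125 -2.487
endloop
endfacet
facet normal -0.779 0.139 0.612
outer loop
vertex -4.354 -0.443 -2.339
vertex -4.592 -1.125 -2.487
vertex -3.226 -1.606 -0.638
endloop
endfacet
facet normal -0.251 0.289 -0.924
outer loop
vertex -4.592 -1.125 -2.487
vertex -3.774 -0.974 -2.662
vertex -4.215 -1.693 -2.767
endloop
endfacet
facet normal -0.693 -0.631 0.348
outer loop
vertex -4.592 -1.125 -2.487
vertex -4.215 -1.693 -2.767
vertex -3.226 -1.606 -0.638
endloop
endfacet
facet normal -0.251 0.289 -0.924
outer loop
vertex -4.215 -1.693 -2.767
vertex -3.774 -0.974 -2.662
vertex -3.506 -1.72 -2.968
endloop
endfacet
facet normal -0.023 -0.998 0.052
outer loop
vertex -4.215 -1.693 -2.767
vertex -3.506 -1.72 -2.968
vertex -3.226 -1.606 -0.638
endloop
endfacet
facet normal -0.250 0.289 -0.924
outer loop
vertex -3.506 -1.72 -2.968
vertex -3.774 -0.974 -2.662
vertex -2.999 -1.186 -2.938
endloop
endfacet
facet normal 0.726 -0.686 -0.054
outer loop
vertex -3.506 -1.72 -2.968
vertex -2.999 -1.186 -2.938
vertex -3.226 -1.606 -0.638
endloop
endfacet
facet normal 0.537 0.755 -0.377
outer loop
vertex -2.242 -1.301 2.68
vertex -2.915 -1.187 1.95
vertex -3.019 -0.685 2.808
endloop
endfacet
facet normal 0.107 -0.071 0.992
outer loop
vertex -2.242 -1.301 2.68
vertex -3.019 -0.685 2.808
vertex -4.085 -2.833 2.77
endloop
endfacet
facet normal 0.537 0.755 -0.377
outer loop
vertex -3.019 -0.685 2.808
vertex -2.915 -1.187 1.95
vertex -3.692 -0.571 2.078
endloop
endfacet
facet normal -0.671 0.321 0.669
outer loop
vertex -3.019 -0.685 2.808
vertex -3.692 -0.571 2.078
vertex -4.085 -2.833 2.77
endloop
endfacet
facet normal 0.537 0.755 -0.377
outer loop
vertex -3.692 -0.571 2.078
vertex -2.915 -1.187 1.95
vertex -3.589 -1.073 1.219
endloop
endfacet
facet normal -0.976 0.114 -0.183
outer loop
vertex -3.692 -0.571 2.078
vertex -3.589 -1.073 1.219
vertex -4.085 -2.833 2.77
endloop
endfacet
facet normal 0.536 0.755 -0.377
outer loop
vertex -3.589 -1.073 1.219
vertex -2.915 -1.187 1.95
vertex -2.811 -1.689 1.091
endloop
endfacet
facet normal -0.503 -0.487 -0.714
outer loop
vertex -3.589 -1.073 1.219
vertex -2.811 -1.689 1.091
vertex -4.085 -2.833 2.77
endloop
endfacet
facet normal 0.536 0.755 -0.377
outer loop
vertex -2.811 -1.689 1.091
vertex -2.915 -1.187 1.95
vertex -2.138 -1.803 1.821
endloop
endfacet
facet normal 0.275 -0.879 -0.390
outer loop
vertex -2.811 -1.689 1.091
vertex -2.138 -1.803 1.821
vertex -4.085 -2.833 2.77
endloop
endfacet
facet normal 0.536 0.755 -0.377
outer loop
vertex -2.138 -1.803 1.821
vertex -2.915 -1.187 1.95
vertex -2.242 -1.301 2.68
endloop
endfacet
facet normal 0.580 -0.671 0.462
outer loop
vertex -2.138 -1.803 1.821
vertex -2.242 -1.301 2.68
vertex -4.085 -2.833 2.77
endloop
endfacet
facet normal -0.697 -0.592 -0.404
outer loop
vertex 1.064 -1.036 -0.26
vertex 0.514 0.261 -1.211
vertex 1.621 -1.262 -0.89
endloop
endfacet
facet normal 0.323 -0.763 0.560
outer loop
vertex 3.106 -0.001 -0.029
vertex 1.064 -1.036 -0.26
vertex 1.621 -1.262 -0.89
endloop
endfacet
facet normal -0.698 -0.592 -0.403
outer loop
vertex 1.621 -1.262 -0.89
vertex 0.514 0.261 -1.211
vertex 1.07 0.035 -1.841
endloop
endfacet
facet normal 0.640 -0.259 -0.724
outer loop
vertex 1.07 0.035 -1.841
vertex 3.106 -0.001 -0.029
vertex 1.621 -1.262 -0.89
endloop
endfacet
facet normal -0.640 0.259 0.724
outer loop
vertex 1.064 -1.036 -0.26
vertex 1.999 1.522 -0.35
vertex 0.514 0.261 -1.211
endloop
endfacet
facet normal 0.324 -0.763 0.559
outer loop
vertex 2.55 0.225 0.601
vertex 1.064 -1.036 -0.26
vertex 3.106 -0.001 -0.029
endloop
endfacet
facet normal -0.639 0.259 0.724
outer loop
vertex 2.55 0.225 0.601
vertex 1.999 1.522 -0.35
vertex 1.064 -1.036 -0.26
endloop
endfacet
facet normal -0.324 0.763 -0.559
outer loop
vertex 0.514 0.261 -1.211
vertex 1.999 1.522 -0.35
vertex 1.07 0.035 -1.841
endloop
endfacet
facet normal 0.639 -0.259 -0.724
outer loop
vertex 2.556 1.296 -0.98
vertex 3.106 -0.001 -0.029
vertex 1.07 0.035 -1.841
endloop
endfacet
facet normal -0.323 0.763 -0.560
outer loop
vertex 1.07 0.035 -1.841
vertex 1.999 1.522 -0.35
vertex 2.556 1.296 -0.98
endloop
endfacet
facet normal 0.698 0.592 0.404
outer loop
vertex 2.556 1.296 -0.98
vertex 2.55 0.225 0.601
vertex 3.106 -0.001 -0.029
endloop
endfacet
facet normal 0.697 0.592 0.404
outer loop
vertex 1.999 1.522 -0.35
vertex 2.55 0.225 0.601
vertex 2.556 1.296 -0.98
endloop
endfacet

endsolid


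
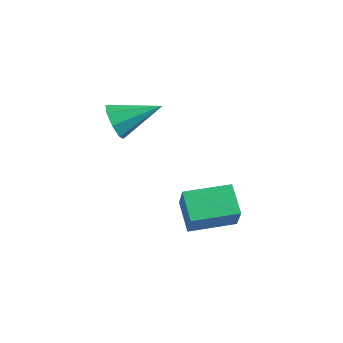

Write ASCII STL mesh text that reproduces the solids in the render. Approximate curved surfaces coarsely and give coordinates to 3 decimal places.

solid 
facet normal -0.608 -0.697 -0.381
outer loop
vertex -3.988 -2.445 -0.736
vertex -4.281 -2.424 -0.307
vertex -4.28 -2.175 -0.764
endloop
endfacet
facet normal 0.513 0.481 -0.711
outer loop
vertex -3.988 -2.445 -0.736
vertex -4.28 -2.175 -0.764
vertex -3.559 -1.596 0.147
endloop
endfacet
facet normal -0.607 -0.697 -0.381
outer loop
vertex -4.28 -2.175 -0.764
vertex -4.281 -2.424 -0.307
vertex -4.572 -2.052 -0.524
endloop
endfacet
facet normal -0.053 0.861 -0.506
outer loop
vertex -4.28 -2.175 -0.764
vertex -4.572 -2.052 -0.524
vertex -3.559 -1.596 0.147
endloop
endfacet
facet normal -0.606 -0.697 -0.382
outer loop
vertex -4.572 -2.052 -0.524
vertex -4.281 -2.424 -0.307
vertex -4.694 -2.147 -0.157
endloop
endfacet
facet normal -0.452 0.888 0.080
outer loop
vertex -4.572 -2.052 -0.524
vertex -4.694 -2.147 -0.157
vertex -3.559 -1.596 0.147
endloop
endfacet
facet normal -0.606 -0.696 -0.384
outer loop
vertex -4.694 -2.147 -0.157
vertex -4.281 -2.424 -0.307
vertex -4.575 -2.404 0.121
endloop
endfacet
facet normal -0.454 0.549 0.702
outer loop
vertex -4.694 -2.147 -0.157
vertex -4.575 -2.404 0.121
vertex -3.559 -1.596 0.147
endloop
endfacet
facet normal -0.607 -0.696 -0.384
outer loop
vertex -4.575 -2.404 0.121
vertex -4.281 -2.424 -0.307
vertex -4.283 -2.674 0.149
endloop
endfacet
facet normal -0.058 0.041 0.997
outer loop
vertex -4.575 -2.404 0.121
vertex -4.283 -2.674 0.149
vertex -3.559 -1.596 0.147
endloop
endfacet
facet normal -0.607 -0.696 -0.384
outer loop
vertex -4.283 -2.674 0.149
vertex -4.281 -2.424 -0.307
vertex -3.99 -2.797 -0.091
endloop
endfacet
facet normal 0.507 -0.339 0.793
outer loop
vertex -4.283 -2.674 0.149
vertex -3.99 -2.797 -0.091
vertex -3.559 -1.596 0.147
endloop
endfacet
facet normal -0.608 -0.696 -0.382
outer loop
vertex -3.99 -2.797 -0.091
vertex -4.281 -2.424 -0.307
vertex -3.868 -2.702 -0.458
endloop
endfacet
facet normal 0.907 -0.367 0.207
outer loop
vertex -3.99 -2.797 -0.091
vertex -3.868 -2.702 -0.458
vertex -3.559 -1.596 0.147
endloop
endfacet
facet normal -0.608 -0.696 -0.381
outer loop
vertex -3.868 -2.702 -0.458
vertex -4.281 -2.424 -0.307
vertex -3.988 -2.445 -0.736
endloop
endfacet
facet normal 0.909 -0.026 -0.416
outer loop
vertex -3.868 -2.702 -0.458
vertex -3.988 -2.445 -0.736
vertex -3.559 -1.596 0.147
endloop
endfacet
facet normal -0.722 0.472 0.506
outer loop
vertex -2.891 -1.651 -2.523
vertex -2.216 -0.672 -2.474
vertex -3.24 -1.372 -3.281
endloop
endfacet
facet normal -0.567 -0.823 -0.042
outer loop
vertex -2.604 -1.788 -3.726
vertex -2.891 -1.651 -2.523
vertex -3.24 -1.372 -3.281
endloop
endfacet
facet normal -0.722 0.473 0.505
outer loop
vertex -3.24 -1.372 -3.281
vertex -2.216 -0.672 -2.474
vertex -2.564 -0.393 -3.232
endloop
endfacet
facet normal -0.396 0.317 -0.862
outer loop
vertex -2.564 -0.393 -3.232
vertex -2.604 -1.788 -3.726
vertex -3.24 -1.372 -3.281
endloop
endfacet
facet normal 0.396 -0.316 0.862
outer loop
vertex -2.891 -1.651 -2.523
vertex -1.58 -1.088 -2.919
vertex -2.216 -0.672 -2.474
endloop
endfacet
facet normal -0.568 -0.822 -0.042
outer loop
vertex -2.256 -2.067 -2.968
vertex -2.891 -1.651 -2.523
vertex -2.604 -1.788 -3.726
endloop
endfacet
facet normal 0.396 -0.317 0.862
outer loop
vertex -2.256 -2.067 -2.968
vertex -1.58 -1.088 -2.919
vertex -2.891 -1.651 -2.523
endloop
endfacet
facet normal 0.567 0.822 0.042
outer loop
vertex -2.216 -0.672 -2.474
vertex -1.58 -1.088 -2.919
vertex -2.564 -0.393 -3.232
endloop
endfacet
facet normal -0.397 0.317 -0.862
outer loop
vertex -1.929 -0.809 -3.677
vertex -2.604 -1.788 -3.726
vertex -2.564 -0.393 -3.232
endloop
endfacet
facet normal 0.568 0.822 0.041
outer loop
vertex -2.564 -0.393 -3.232
vertex -1.58 -1.088 -2.919
vertex -1.929 -0.809 -3.677
endloop
endfacet
facet normal 0.722 -0.473 -0.505
outer loop
vertex -1.929 -0.809 -3.677
vertex -2.256 -2.067 -2.968
vertex -2.604 -1.788 -3.726
endloop
endfacet
facet normal 0.721 -0.473 -0.506
outer loop
vertex -1.58 -1.088 -2.919
vertex -2.256 -2.067 -2.968
vertex -1.929 -0.809 -3.677
endloop
endfacet

endsolid


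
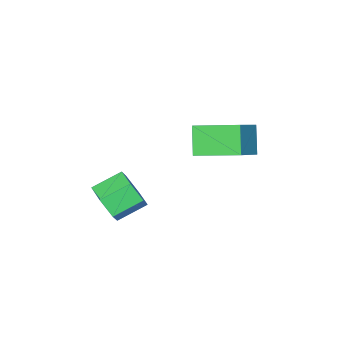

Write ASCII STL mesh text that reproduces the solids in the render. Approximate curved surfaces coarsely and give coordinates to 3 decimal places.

solid 
facet normal -0.393 -0.465 0.793
outer loop
vertex -2.666 0.421 0.709
vertex -3.534 1.941 1.169
vertex -3.89 -0.016 -0.154
endloop
endfacet
facet normal 0.479 -0.840 -0.254
outer loop
vertex -3.386 0.579 -1.169
vertex -2.666 0.421 0.709
vertex -3.89 -0.016 -0.154
endloop
endfacet
facet normal -0.394 -0.464 0.793
outer loop
vertex -3.89 -0.016 -0.154
vertex -3.534 1.941 1.169
vertex -4.757 1.505 0.306
endloop
endfacet
facet normal -0.784 -0.280 -0.554
outer loop
vertex -4.757 1.505 0.306
vertex -3.386 0.579 -1.169
vertex -3.89 -0.016 -0.154
endloop
endfacet
facet normal 0.784 0.280 0.554
outer loop
vertex -2.666 0.421 0.709
vertex -3.03 2.536 0.154
vertex -3.534 1.941 1.169
endloop
endfacet
facet normal 0.479 -0.840 -0.254
outer loop
vertex -2.163 1.015 -0.306
vertex -2.666 0.421 0.709
vertex -3.386 0.579 -1.169
endloop
endfacet
facet normal 0.785 0.280 0.553
outer loop
vertex -2.163 1.015 -0.306
vertex -3.03 2.536 0.154
vertex -2.666 0.421 0.709
endloop
endfacet
facet normal -0.479 0.840 0.255
outer loop
vertex -3.534 1.941 1.169
vertex -3.03 2.536 0.154
vertex -4.757 1.505 0.306
endloop
endfacet
facet normal -0.784 -0.281 -0.553
outer loop
vertex -4.254 2.099 -0.709
vertex -3.386 0.579 -1.169
vertex -4.757 1.505 0.306
endloop
endfacet
facet normal -0.479 0.840 0.254
outer loop
vertex -4.757 1.505 0.306
vertex -3.03 2.536 0.154
vertex -4.254 2.099 -0.709
endloop
endfacet
facet normal 0.394 0.465 -0.793
outer loop
vertex -4.254 2.099 -0.709
vertex -2.163 1.015 -0.306
vertex -3.386 0.579 -1.169
endloop
endfacet
facet normal 0.394 0.464 -0.793
outer loop
vertex -3.03 2.536 0.154
vertex -2.163 1.015 -0.306
vertex -4.254 2.099 -0.709
endloop
endfacet
facet normal 0.846 -0.319 -0.427
outer loop
vertex -0.234 -1.841 -3.443
vertex -0.706 -2.159 -4.14
vertex -0.395 -1.314 -4.155
endloop
endfacet
facet normal 0.503 0.745 0.438
outer loop
vertex -0.234 -1.841 -3.443
vertex -0.395 -1.314 -4.155
vertex -1.342 -1.423 -2.883
endloop
endfacet
facet normal 0.502 0.746 0.438
outer loop
vertex -1.342 -1.423 -2.883
vertex -0.395 -1.314 -4.155
vertex -1.503 -0.897 -3.595
endloop
endfacet
facet normal -0.846 0.319 0.427
outer loop
vertex -1.342 -1.423 -2.883
vertex -1.503 -0.897 -3.595
vertex -1.814 -1.741 -3.58
endloop
endfacet
facet normal 0.846 -0.319 -0.427
outer loop
vertex -0.395 -1.314 -4.155
vertex -0.706 -2.159 -4.14
vertex -0.867 -1.633 -4.852
endloop
endfacet
facet normal 0.095 0.879 -0.467
outer loop
vertex -0.395 -1.314 -4.155
vertex -0.867 -1.633 -4.852
vertex -1.503 -0.897 -3.595
endloop
endfacet
facet normal 0.096 0.879 -0.466
outer loop
vertex -1.503 -0.897 -3.595
vertex -0.867 -1.633 -4.852
vertex -1.975 -1.215 -4.292
endloop
endfacet
facet normal -0.846 0.319 0.427
outer loop
vertex -1.503 -0.897 -3.595
vertex -1.975 -1.215 -4.292
vertex -1.814 -1.741 -3.58
endloop
endfacet
facet normal 0.846 -0.319 -0.427
outer loop
vertex -0.867 -1.633 -4.852
vertex -0.706 -2.159 -4.14
vertex -1.178 -2.477 -4.837
endloop
endfacet
facet normal -0.406 0.134 -0.904
outer loop
vertex -0.867 -1.633 -4.852
vertex -1.178 -2.477 -4.837
vertex -1.975 -1.215 -4.292
endloop
endfacet
facet normal -0.406 0.134 -0.904
outer loop
vertex -1.975 -1.215 -4.292
vertex -1.178 -2.477 -4.837
vertex -2.286 -2.059 -4.277
endloop
endfacet
facet normal -0.846 0.319 0.427
outer loop
vertex -1.975 -1.215 -4.292
vertex -2.286 -2.059 -4.277
vertex -1.814 -1.741 -3.58
endloop
endfacet
facet normal 0.846 -0.319 -0.427
outer loop
vertex -1.178 -2.477 -4.837
vertex -0.706 -2.159 -4.14
vertex -1.017 -3.003 -4.125
endloop
endfacet
facet normal -0.502 -0.746 -0.437
outer loop
vertex -1.178 -2.477 -4.837
vertex -1.017 -3.003 -4.125
vertex -2.286 -2.059 -4.277
endloop
endfacet
facet normal -0.502 -0.746 -0.438
outer loop
vertex -2.286 -2.059 -4.277
vertex -1.017 -3.003 -4.125
vertex -2.125 -2.586 -3.565
endloop
endfacet
facet normal -0.846 0.319 0.427
outer loop
vertex -2.286 -2.059 -4.277
vertex -2.125 -2.586 -3.565
vertex -1.814 -1.741 -3.58
endloop
endfacet
facet normal 0.846 -0.319 -0.427
outer loop
vertex -1.017 -3.003 -4.125
vertex -0.706 -2.159 -4.14
vertex -0.545 -2.685 -3.428
endloop
endfacet
facet normal -0.096 -0.880 0.466
outer loop
vertex -1.017 -3.003 -4.125
vertex -0.545 -2.685 -3.428
vertex -2.125 -2.586 -3.565
endloop
endfacet
facet normal -0.096 -0.879 0.467
outer loop
vertex -2.125 -2.586 -3.565
vertex -0.545 -2.685 -3.428
vertex -1.653 -2.267 -2.868
endloop
endfacet
facet normal -0.846 0.319 0.427
outer loop
vertex -2.125 -2.586 -3.565
vertex -1.653 -2.267 -2.868
vertex -1.814 -1.741 -3.58
endloop
endfacet
facet normal 0.846 -0.319 -0.427
outer loop
vertex -0.545 -2.685 -3.428
vertex -0.706 -2.159 -4.14
vertex -0.234 -1.841 -3.443
endloop
endfacet
facet normal 0.406 -0.134 0.904
outer loop
vertex -0.545 -2.685 -3.428
vertex -0.234 -1.841 -3.443
vertex -1.653 -2.267 -2.868
endloop
endfacet
facet normal 0.406 -0.134 0.904
outer loop
vertex -1.653 -2.267 -2.868
vertex -0.234 -1.841 -3.443
vertex -1.342 -1.423 -2.883
endloop
endfacet
facet normal -0.846 0.319 0.427
outer loop
vertex -1.653 -2.267 -2.868
vertex -1.342 -1.423 -2.883
vertex -1.814 -1.741 -3.58
endloop
endfacet

endsolid


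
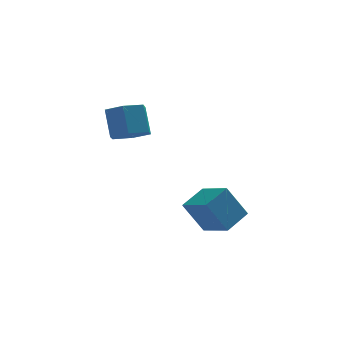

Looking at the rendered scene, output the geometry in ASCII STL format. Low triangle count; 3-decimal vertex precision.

solid 
facet normal 0.098 -0.511 -0.854
outer loop
vertex 0.996 -0.358 1.674
vertex -0.025 -0.725 1.777
vertex 0.168 0.205 1.242
endloop
endfacet
facet normal 0.643 0.687 -0.338
outer loop
vertex 0.996 -0.358 1.674
vertex 0.168 0.205 1.242
vertex 0.826 0.532 3.159
endloop
endfacet
facet normal 0.644 0.687 -0.338
outer loop
vertex 0.826 0.532 3.159
vertex 0.168 0.205 1.242
vertex -0.001 1.095 2.728
endloop
endfacet
facet normal -0.097 0.511 0.854
outer loop
vertex 0.826 0.532 3.159
vertex -0.001 1.095 2.728
vertex -0.195 0.165 3.263
endloop
endfacet
facet normal 0.097 -0.511 -0.854
outer loop
vertex 0.168 0.205 1.242
vertex -0.025 -0.725 1.777
vertex -0.853 -0.162 1.346
endloop
endfacet
facet normal -0.336 0.791 -0.512
outer loop
vertex 0.168 0.205 1.242
vertex -0.853 -0.162 1.346
vertex -0.001 1.095 2.728
endloop
endfacet
facet normal -0.336 0.791 -0.512
outer loop
vertex -0.001 1.095 2.728
vertex -0.853 -0.162 1.346
vertex -1.022 0.728 2.831
endloop
endfacet
facet normal -0.098 0.511 0.854
outer loop
vertex -0.001 1.095 2.728
vertex -1.022 0.728 2.831
vertex -0.195 0.165 3.263
endloop
endfacet
facet normal 0.097 -0.511 -0.854
outer loop
vertex -0.853 -0.162 1.346
vertex -0.025 -0.725 1.777
vertex -1.046 -1.092 1.881
endloop
endfacet
facet normal -0.979 0.103 -0.173
outer loop
vertex -0.853 -0.162 1.346
vertex -1.046 -1.092 1.881
vertex -1.022 0.728 2.831
endloop
endfacet
facet normal -0.979 0.104 -0.174
outer loop
vertex -1.022 0.728 2.831
vertex -1.046 -1.092 1.881
vertex -1.216 -0.202 3.366
endloop
endfacet
facet normal -0.098 0.511 0.854
outer loop
vertex -1.022 0.728 2.831
vertex -1.216 -0.202 3.366
vertex -0.195 0.165 3.263
endloop
endfacet
facet normal 0.097 -0.511 -0.854
outer loop
vertex -1.046 -1.092 1.881
vertex -0.025 -0.725 1.777
vertex -0.219 -1.655 2.312
endloop
endfacet
facet normal -0.644 -0.687 0.338
outer loop
vertex -1.046 -1.092 1.881
vertex -0.219 -1.655 2.312
vertex -1.216 -0.202 3.366
endloop
endfacet
facet normal -0.643 -0.687 0.338
outer loop
vertex -1.216 -0.202 3.366
vertex -0.219 -1.655 2.312
vertex -0.388 -0.765 3.798
endloop
endfacet
facet normal -0.098 0.511 0.854
outer loop
vertex -1.216 -0.202 3.366
vertex -0.388 -0.765 3.798
vertex -0.195 0.165 3.263
endloop
endfacet
facet normal 0.098 -0.511 -0.854
outer loop
vertex -0.219 -1.655 2.312
vertex -0.025 -0.725 1.777
vertex 0.802 -1.288 2.209
endloop
endfacet
facet normal 0.336 -0.791 0.512
outer loop
vertex -0.219 -1.655 2.312
vertex 0.802 -1.288 2.209
vertex -0.388 -0.765 3.798
endloop
endfacet
facet normal 0.336 -0.790 0.512
outer loop
vertex -0.388 -0.765 3.798
vertex 0.802 -1.288 2.209
vertex 0.633 -0.398 3.694
endloop
endfacet
facet normal -0.097 0.511 0.854
outer loop
vertex -0.388 -0.765 3.798
vertex 0.633 -0.398 3.694
vertex -0.195 0.165 3.263
endloop
endfacet
facet normal 0.098 -0.511 -0.854
outer loop
vertex 0.802 -1.288 2.209
vertex -0.025 -0.725 1.777
vertex 0.996 -0.358 1.674
endloop
endfacet
facet normal 0.979 -0.104 0.174
outer loop
vertex 0.802 -1.288 2.209
vertex 0.996 -0.358 1.674
vertex 0.633 -0.398 3.694
endloop
endfacet
facet normal 0.979 -0.103 0.174
outer loop
vertex 0.633 -0.398 3.694
vertex 0.996 -0.358 1.674
vertex 0.826 0.532 3.159
endloop
endfacet
facet normal -0.097 0.511 0.854
outer loop
vertex 0.633 -0.398 3.694
vertex 0.826 0.532 3.159
vertex -0.195 0.165 3.263
endloop
endfacet
facet normal -0.511 0.048 0.858
outer loop
vertex 4.447 -2.318 -1.333
vertex 3.487 -0.827 -1.987
vertex 3.316 -3.316 -1.951
endloop
endfacet
facet normal 0.507 -0.789 0.346
outer loop
vertex 4.353 -3.413 -3.693
vertex 4.447 -2.318 -1.333
vertex 3.316 -3.316 -1.951
endloop
endfacet
facet normal -0.511 0.048 0.858
outer loop
vertex 3.316 -3.316 -1.951
vertex 3.487 -0.827 -1.987
vertex 2.356 -1.825 -2.605
endloop
endfacet
facet normal -0.694 -0.613 -0.379
outer loop
vertex 2.356 -1.825 -2.605
vertex 4.353 -3.413 -3.693
vertex 3.316 -3.316 -1.951
endloop
endfacet
facet normal 0.694 0.613 0.379
outer loop
vertex 4.447 -2.318 -1.333
vertex 4.524 -0.924 -3.729
vertex 3.487 -0.827 -1.987
endloop
endfacet
facet normal 0.507 -0.789 0.346
outer loop
vertex 5.484 -2.415 -3.075
vertex 4.447 -2.318 -1.333
vertex 4.353 -3.413 -3.693
endloop
endfacet
facet normal 0.694 0.613 0.379
outer loop
vertex 5.484 -2.415 -3.075
vertex 4.524 -0.924 -3.729
vertex 4.447 -2.318 -1.333
endloop
endfacet
facet normal -0.507 0.789 -0.346
outer loop
vertex 3.487 -0.827 -1.987
vertex 4.524 -0.924 -3.729
vertex 2.356 -1.825 -2.605
endloop
endfacet
facet normal -0.694 -0.613 -0.379
outer loop
vertex 3.393 -1.922 -4.347
vertex 4.353 -3.413 -3.693
vertex 2.356 -1.825 -2.605
endloop
endfacet
facet normal -0.507 0.789 -0.346
outer loop
vertex 2.356 -1.825 -2.605
vertex 4.524 -0.924 -3.729
vertex 3.393 -1.922 -4.347
endloop
endfacet
facet normal 0.511 -0.048 -0.858
outer loop
vertex 3.393 -1.922 -4.347
vertex 5.484 -2.415 -3.075
vertex 4.353 -3.413 -3.693
endloop
endfacet
facet normal 0.511 -0.048 -0.858
outer loop
vertex 4.524 -0.924 -3.729
vertex 5.484 -2.415 -3.075
vertex 3.393 -1.922 -4.347
endloop
endfacet

endsolid


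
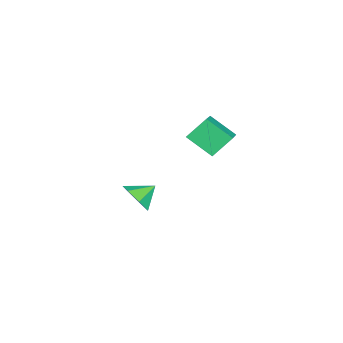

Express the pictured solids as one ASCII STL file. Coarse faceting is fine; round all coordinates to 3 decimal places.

solid 
facet normal 0.546 -0.661 -0.515
outer loop
vertex 2.513 -2.475 -2.6
vertex 1.603 -2.89 -3.033
vertex 2.227 -2.08 -3.41
endloop
endfacet
facet normal 0.305 0.894 0.328
outer loop
vertex 2.513 -2.475 -2.6
vertex 2.227 -2.08 -3.41
vertex 0.877 -2.01 -2.347
endloop
endfacet
facet normal 0.546 -0.661 -0.515
outer loop
vertex 2.227 -2.08 -3.41
vertex 1.603 -2.89 -3.033
vertex 1.471 -2.295 -3.936
endloop
endfacet
facet normal -0.123 0.968 -0.219
outer loop
vertex 2.227 -2.08 -3.41
vertex 1.471 -2.295 -3.936
vertex 0.877 -2.01 -2.347
endloop
endfacet
facet normal 0.545 -0.661 -0.515
outer loop
vertex 1.471 -2.295 -3.936
vertex 1.603 -2.89 -3.033
vertex 0.814 -2.957 -3.782
endloop
endfacet
facet normal -0.701 0.609 -0.371
outer loop
vertex 1.471 -2.295 -3.936
vertex 0.814 -2.957 -3.782
vertex 0.877 -2.01 -2.347
endloop
endfacet
facet normal 0.545 -0.661 -0.515
outer loop
vertex 0.814 -2.957 -3.782
vertex 1.603 -2.89 -3.033
vertex 0.751 -3.569 -3.063
endloop
endfacet
facet normal -0.996 0.087 -0.013
outer loop
vertex 0.814 -2.957 -3.782
vertex 0.751 -3.569 -3.063
vertex 0.877 -2.01 -2.347
endloop
endfacet
facet normal 0.546 -0.662 -0.514
outer loop
vertex 0.751 -3.569 -3.063
vertex 1.603 -2.89 -3.033
vertex 1.329 -3.669 -2.321
endloop
endfacet
facet normal -0.785 -0.205 0.584
outer loop
vertex 0.751 -3.569 -3.063
vertex 1.329 -3.669 -2.321
vertex 0.877 -2.01 -2.347
endloop
endfacet
facet normal 0.545 -0.662 -0.515
outer loop
vertex 1.329 -3.669 -2.321
vertex 1.603 -2.89 -3.033
vertex 2.114 -3.183 -2.115
endloop
endfacet
facet normal -0.227 -0.046 0.973
outer loop
vertex 1.329 -3.669 -2.321
vertex 2.114 -3.183 -2.115
vertex 0.877 -2.01 -2.347
endloop
endfacet
facet normal 0.546 -0.661 -0.515
outer loop
vertex 2.114 -3.183 -2.115
vertex 1.603 -2.89 -3.033
vertex 2.513 -2.475 -2.6
endloop
endfacet
facet normal 0.259 0.443 0.859
outer loop
vertex 2.114 -3.183 -2.115
vertex 2.513 -2.475 -2.6
vertex 0.877 -2.01 -2.347
endloop
endfacet
facet normal -0.396 0.591 0.703
outer loop
vertex 3.261 1.224 4.662
vertex 3.599 2.643 3.659
vertex 1.51 1.047 3.823
endloop
endfacet
facet normal -0.190 -0.802 0.567
outer loop
vertex 2.121 0.137 2.741
vertex 3.261 1.224 4.662
vertex 1.51 1.047 3.823
endloop
endfacet
facet normal -0.396 0.591 0.703
outer loop
vertex 1.51 1.047 3.823
vertex 3.599 2.643 3.659
vertex 1.848 2.466 2.82
endloop
endfacet
facet normal -0.898 -0.091 -0.431
outer loop
vertex 1.848 2.466 2.82
vertex 2.121 0.137 2.741
vertex 1.51 1.047 3.823
endloop
endfacet
facet normal 0.898 0.091 0.431
outer loop
vertex 3.261 1.224 4.662
vertex 4.21 1.733 2.577
vertex 3.599 2.643 3.659
endloop
endfacet
facet normal -0.190 -0.802 0.567
outer loop
vertex 3.872 0.314 3.58
vertex 3.261 1.224 4.662
vertex 2.121 0.137 2.741
endloop
endfacet
facet normal 0.898 0.091 0.431
outer loop
vertex 3.872 0.314 3.58
vertex 4.21 1.733 2.577
vertex 3.261 1.224 4.662
endloop
endfacet
facet normal 0.190 0.802 -0.567
outer loop
vertex 3.599 2.643 3.659
vertex 4.21 1.733 2.577
vertex 1.848 2.466 2.82
endloop
endfacet
facet normal -0.898 -0.091 -0.431
outer loop
vertex 2.459 1.556 1.738
vertex 2.121 0.137 2.741
vertex 1.848 2.466 2.82
endloop
endfacet
facet normal 0.190 0.802 -0.567
outer loop
vertex 1.848 2.466 2.82
vertex 4.21 1.733 2.577
vertex 2.459 1.556 1.738
endloop
endfacet
facet normal 0.396 -0.591 -0.703
outer loop
vertex 2.459 1.556 1.738
vertex 3.872 0.314 3.58
vertex 2.121 0.137 2.741
endloop
endfacet
facet normal 0.396 -0.591 -0.703
outer loop
vertex 4.21 1.733 2.577
vertex 3.872 0.314 3.58
vertex 2.459 1.556 1.738
endloop
endfacet

endsolid


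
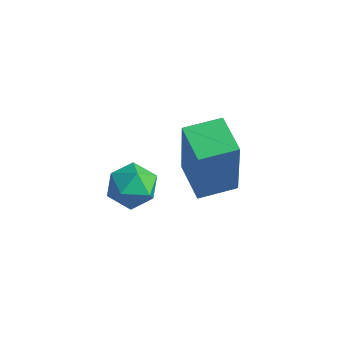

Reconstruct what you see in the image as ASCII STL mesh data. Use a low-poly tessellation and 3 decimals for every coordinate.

solid 
facet normal 0.367 0.879 -0.305
outer loop
vertex -2.222 -1.17 -1.832
vertex -2.893 -0.834 -1.671
vertex -2.346 -0.876 -1.134
endloop
endfacet
facet normal 0.885 0.465 -0.039
outer loop
vertex -2.222 -1.17 -1.832
vertex -2.346 -0.876 -1.134
vertex -1.993 -1.554 -1.209
endloop
endfacet
facet normal 0.899 -0.139 -0.416
outer loop
vertex -2.222 -1.17 -1.832
vertex -1.993 -1.554 -1.209
vertex -2.321 -1.93 -1.792
endloop
endfacet
facet normal 0.391 -0.099 -0.915
outer loop
vertex -2.222 -1.17 -1.832
vertex -2.321 -1.93 -1.792
vertex -2.877 -1.485 -2.078
endloop
endfacet
facet normal 0.063 0.530 -0.846
outer loop
vertex -2.222 -1.17 -1.832
vertex -2.877 -1.485 -2.078
vertex -2.893 -0.834 -1.671
endloop
endfacet
facet normal 0.712 0.300 0.635
outer loop
vertex -1.993 -1.554 -1.209
vertex -2.346 -0.876 -1.134
vertex -2.523 -1.455 -0.662
endloop
endfacet
facet normal -0.126 0.971 0.204
outer loop
vertex -2.346 -0.876 -1.134
vertex -2.893 -0.834 -1.671
vertex -3.079 -1.01 -0.948
endloop
endfacet
facet normal -0.619 0.405 -0.673
outer loop
vertex -2.893 -0.834 -1.671
vertex -2.877 -1.485 -2.078
vertex -3.407 -1.386 -1.531
endloop
endfacet
facet normal -0.087 -0.613 -0.785
outer loop
vertex -2.877 -1.485 -2.078
vertex -2.321 -1.93 -1.792
vertex -3.054 -2.064 -1.606
endloop
endfacet
facet normal 0.735 -0.678 0.024
outer loop
vertex -2.321 -1.93 -1.792
vertex -1.993 -1.554 -1.209
vertex -2.507 -2.106 -1.069
endloop
endfacet
facet normal -0.391 0.099 0.915
outer loop
vertex -3.178 -1.77 -0.908
vertex -2.523 -1.455 -0.662
vertex -3.079 -1.01 -0.948
endloop
endfacet
facet normal -0.899 0.139 0.416
outer loop
vertex -3.178 -1.77 -0.908
vertex -3.079 -1.01 -0.948
vertex -3.407 -1.386 -1.531
endloop
endfacet
facet normal -0.885 -0.465 0.039
outer loop
vertex -3.178 -1.77 -0.908
vertex -3.407 -1.386 -1.531
vertex -3.054 -2.064 -1.606
endloop
endfacet
facet normal -0.367 -0.879 0.305
outer loop
vertex -3.178 -1.77 -0.908
vertex -3.054 -2.064 -1.606
vertex -2.507 -2.106 -1.069
endloop
endfacet
facet normal -0.063 -0.530 0.846
outer loop
vertex -3.178 -1.77 -0.908
vertex -2.507 -2.106 -1.069
vertex -2.523 -1.455 -0.662
endloop
endfacet
facet normal 0.087 0.613 0.785
outer loop
vertex -3.079 -1.01 -0.948
vertex -2.523 -1.455 -0.662
vertex -2.346 -0.876 -1.134
endloop
endfacet
facet normal -0.735 0.678 -0.024
outer loop
vertex -3.407 -1.386 -1.531
vertex -3.079 -1.01 -0.948
vertex -2.893 -0.834 -1.671
endloop
endfacet
facet normal -0.712 -0.300 -0.635
outer loop
vertex -3.054 -2.064 -1.606
vertex -3.407 -1.386 -1.531
vertex -2.877 -1.485 -2.078
endloop
endfacet
facet normal 0.126 -0.971 -0.204
outer loop
vertex -2.507 -2.106 -1.069
vertex -3.054 -2.064 -1.606
vertex -2.321 -1.93 -1.792
endloop
endfacet
facet normal 0.619 -0.405 0.673
outer loop
vertex -2.523 -1.455 -0.662
vertex -2.507 -2.106 -1.069
vertex -1.993 -1.554 -1.209
endloop
endfacet
facet normal -0.873 0.464 0.153
outer loop
vertex -1.088 -1.307 2.194
vertex -0.565 -0.341 2.251
vertex -1.314 -1.066 0.171
endloop
endfacet
facet normal -0.476 -0.878 -0.051
outer loop
vertex -0.275 -1.619 -0.011
vertex -1.088 -1.307 2.194
vertex -1.314 -1.066 0.171
endloop
endfacet
facet normal -0.872 0.465 0.152
outer loop
vertex -1.314 -1.066 0.171
vertex -0.565 -0.341 2.251
vertex -0.79 -0.101 0.227
endloop
endfacet
facet normal -0.110 0.117 -0.987
outer loop
vertex -0.79 -0.101 0.227
vertex -0.275 -1.619 -0.011
vertex -1.314 -1.066 0.171
endloop
endfacet
facet normal 0.110 -0.118 0.987
outer loop
vertex -1.088 -1.307 2.194
vertex 0.474 -0.894 2.069
vertex -0.565 -0.341 2.251
endloop
endfacet
facet normal -0.476 -0.878 -0.051
outer loop
vertex -0.05 -1.859 2.013
vertex -1.088 -1.307 2.194
vertex -0.275 -1.619 -0.011
endloop
endfacet
facet normal 0.110 -0.117 0.987
outer loop
vertex -0.05 -1.859 2.013
vertex 0.474 -0.894 2.069
vertex -1.088 -1.307 2.194
endloop
endfacet
facet normal 0.476 0.878 0.051
outer loop
vertex -0.565 -0.341 2.251
vertex 0.474 -0.894 2.069
vertex -0.79 -0.101 0.227
endloop
endfacet
facet normal -0.110 0.118 -0.987
outer loop
vertex 0.248 -0.653 0.046
vertex -0.275 -1.619 -0.011
vertex -0.79 -0.101 0.227
endloop
endfacet
facet normal 0.476 0.878 0.051
outer loop
vertex -0.79 -0.101 0.227
vertex 0.474 -0.894 2.069
vertex 0.248 -0.653 0.046
endloop
endfacet
facet normal 0.873 -0.464 -0.152
outer loop
vertex 0.248 -0.653 0.046
vertex -0.05 -1.859 2.013
vertex -0.275 -1.619 -0.011
endloop
endfacet
facet normal 0.872 -0.465 -0.153
outer loop
vertex 0.474 -0.894 2.069
vertex -0.05 -1.859 2.013
vertex 0.248 -0.653 0.046
endloop
endfacet

endsolid
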